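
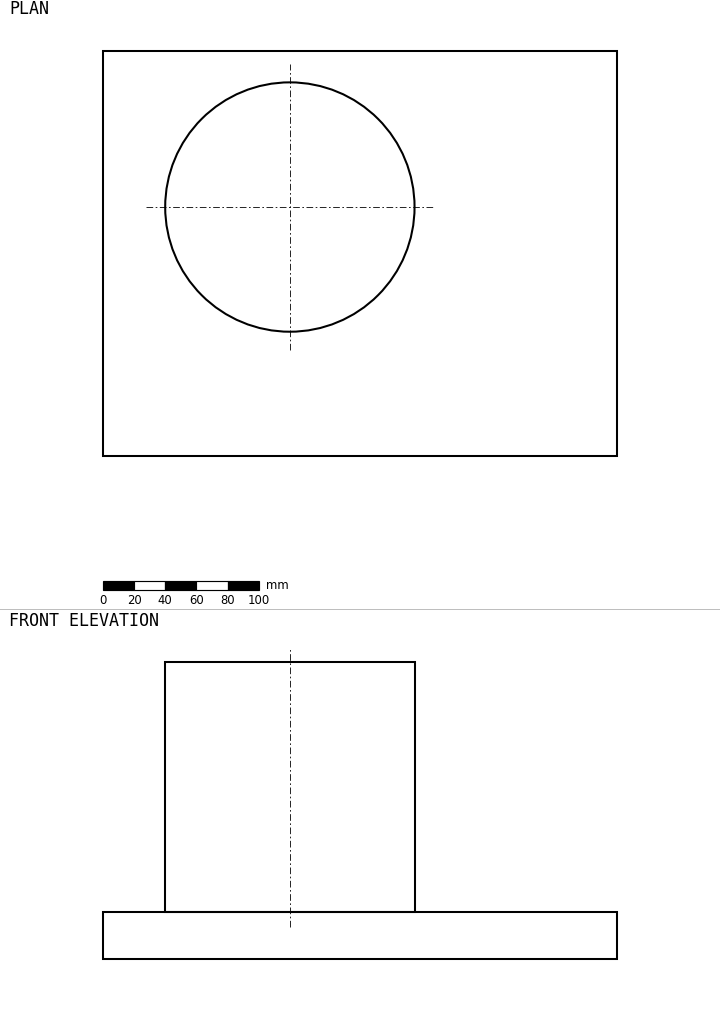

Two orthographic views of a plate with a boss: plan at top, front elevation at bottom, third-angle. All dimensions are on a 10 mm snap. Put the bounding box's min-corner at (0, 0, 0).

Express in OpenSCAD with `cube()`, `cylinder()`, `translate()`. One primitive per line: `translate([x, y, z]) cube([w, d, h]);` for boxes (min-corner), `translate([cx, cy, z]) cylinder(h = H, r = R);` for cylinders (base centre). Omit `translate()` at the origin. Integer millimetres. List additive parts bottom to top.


cube([330, 260, 30]);
translate([120, 160, 30]) cylinder(h = 160, r = 80);


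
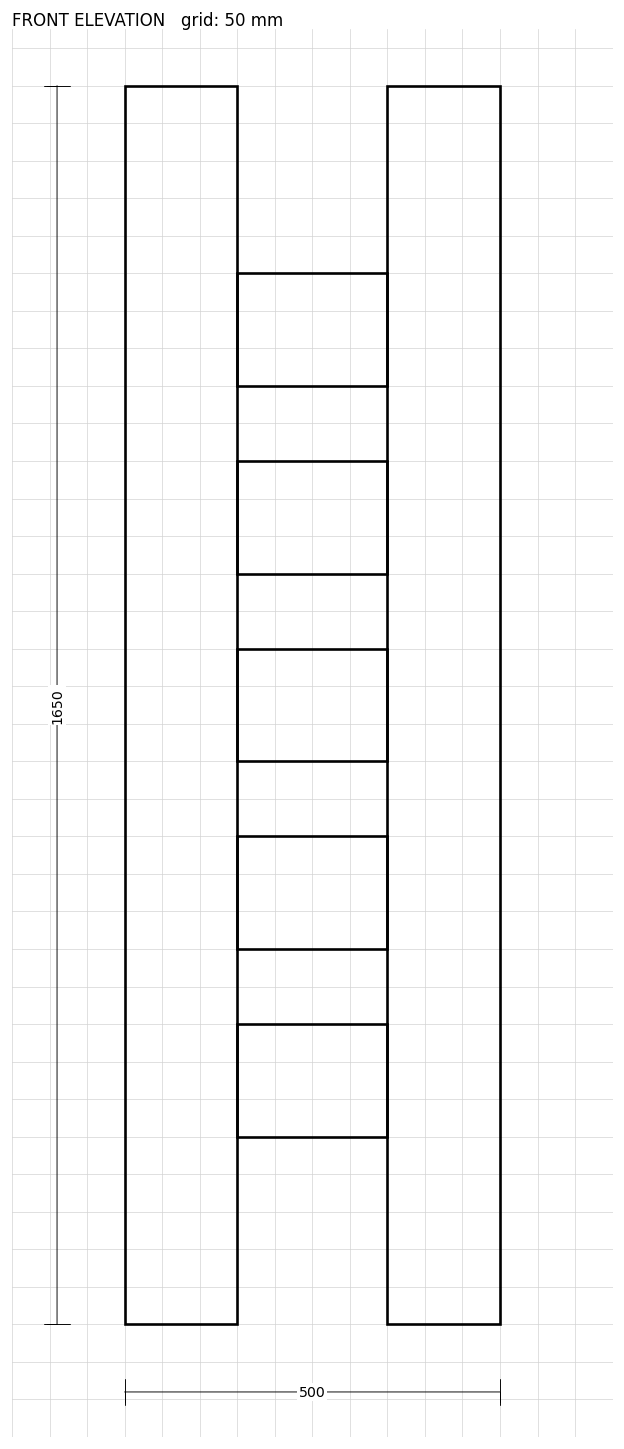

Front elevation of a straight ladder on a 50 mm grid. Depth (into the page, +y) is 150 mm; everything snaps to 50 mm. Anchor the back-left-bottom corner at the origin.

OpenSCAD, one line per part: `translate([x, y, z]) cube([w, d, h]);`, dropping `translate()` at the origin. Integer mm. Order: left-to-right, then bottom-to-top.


cube([150, 150, 1650]);
translate([150, 0, 250]) cube([200, 150, 150]);
translate([150, 0, 500]) cube([200, 150, 150]);
translate([150, 0, 750]) cube([200, 150, 150]);
translate([150, 0, 1000]) cube([200, 150, 150]);
translate([150, 0, 1250]) cube([200, 150, 150]);
translate([350, 0, 0]) cube([150, 150, 1650]);


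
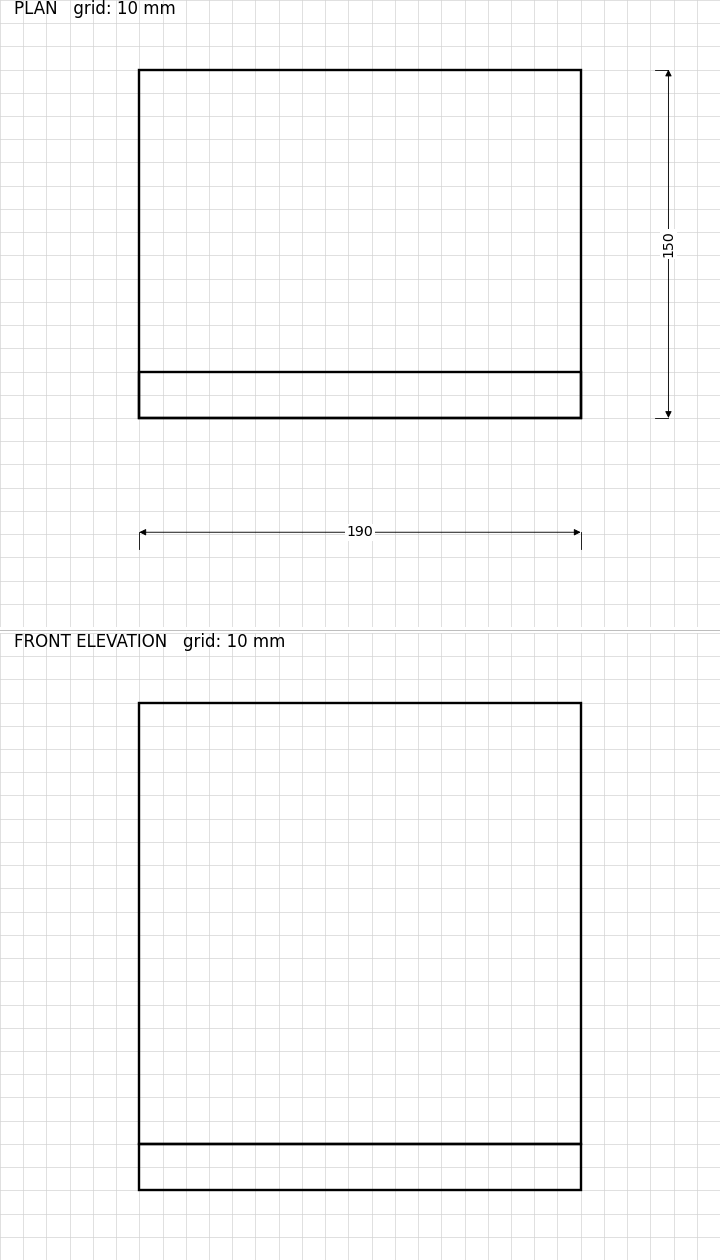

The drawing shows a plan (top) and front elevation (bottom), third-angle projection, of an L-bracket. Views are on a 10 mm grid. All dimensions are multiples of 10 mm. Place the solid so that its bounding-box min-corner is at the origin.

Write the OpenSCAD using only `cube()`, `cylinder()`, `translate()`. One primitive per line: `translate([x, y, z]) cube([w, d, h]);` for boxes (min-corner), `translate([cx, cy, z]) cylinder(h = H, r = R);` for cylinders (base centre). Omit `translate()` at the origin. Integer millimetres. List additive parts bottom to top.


cube([190, 150, 20]);
translate([0, 0, 20]) cube([190, 20, 190]);


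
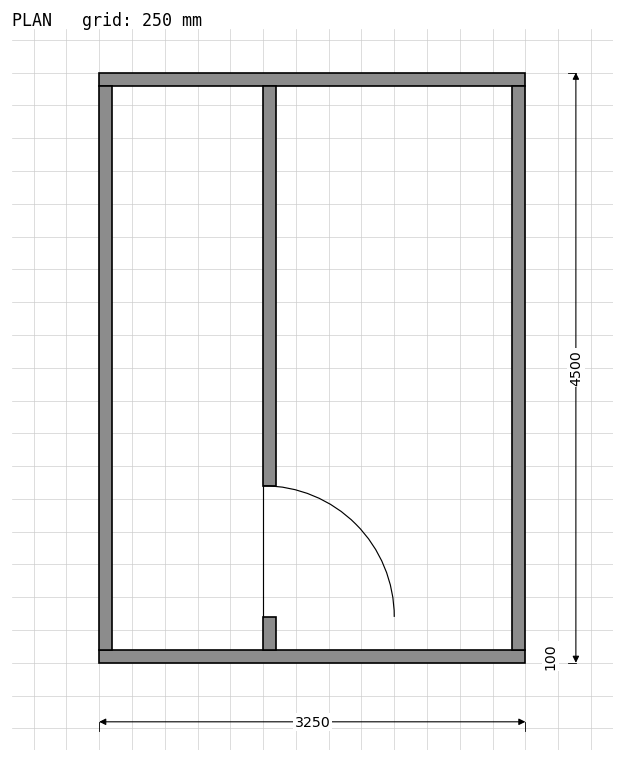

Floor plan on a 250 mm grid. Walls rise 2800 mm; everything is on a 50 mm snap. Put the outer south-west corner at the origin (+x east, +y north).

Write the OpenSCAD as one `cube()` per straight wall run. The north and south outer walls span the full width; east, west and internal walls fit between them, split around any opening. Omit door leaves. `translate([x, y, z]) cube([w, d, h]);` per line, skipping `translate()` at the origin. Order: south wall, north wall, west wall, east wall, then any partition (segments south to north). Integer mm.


cube([3250, 100, 2800]);
translate([0, 4400, 0]) cube([3250, 100, 2800]);
translate([0, 100, 0]) cube([100, 4300, 2800]);
translate([3150, 100, 0]) cube([100, 4300, 2800]);
translate([1250, 100, 0]) cube([100, 250, 2800]);
translate([1250, 1350, 0]) cube([100, 3050, 2800]);


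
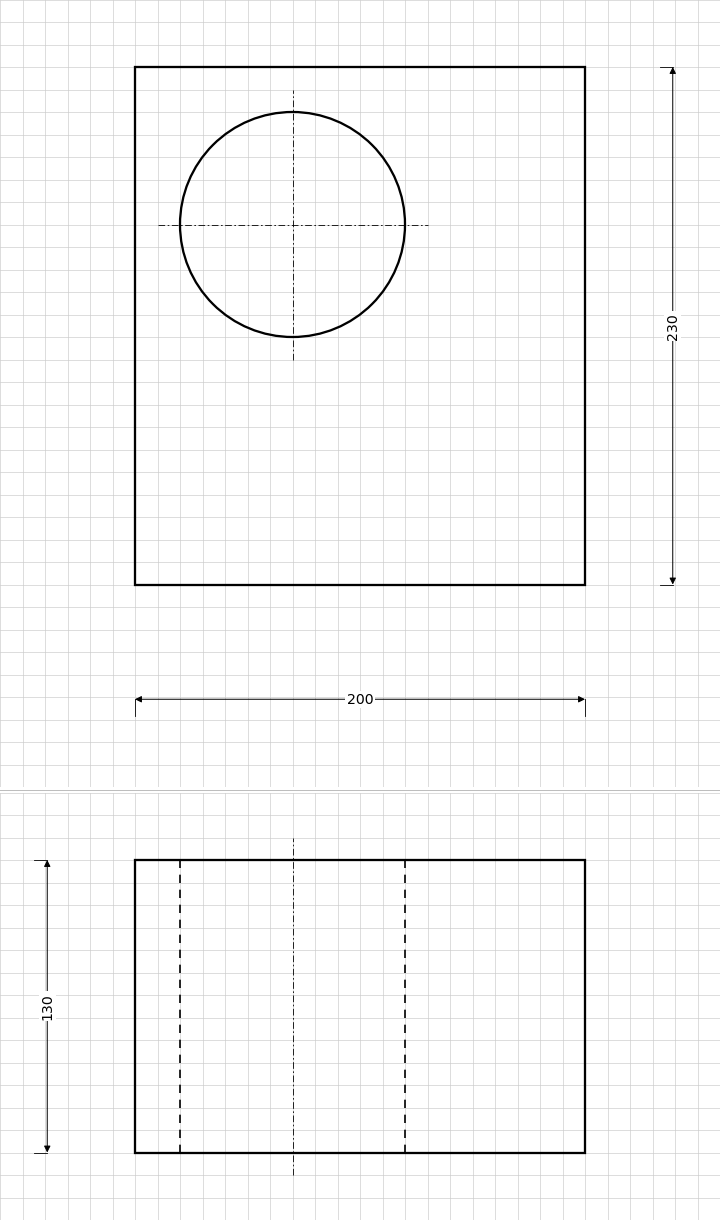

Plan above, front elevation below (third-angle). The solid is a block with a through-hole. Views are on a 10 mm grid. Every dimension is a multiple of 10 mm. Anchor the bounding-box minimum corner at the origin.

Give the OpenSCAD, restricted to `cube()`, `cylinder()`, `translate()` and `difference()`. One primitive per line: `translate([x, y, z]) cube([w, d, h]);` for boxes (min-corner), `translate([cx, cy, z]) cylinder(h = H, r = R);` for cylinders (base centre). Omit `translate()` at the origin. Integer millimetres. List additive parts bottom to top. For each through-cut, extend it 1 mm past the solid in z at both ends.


difference() {
  cube([200, 230, 130]);
  translate([70, 160, -1]) cylinder(h = 132, r = 50);
}


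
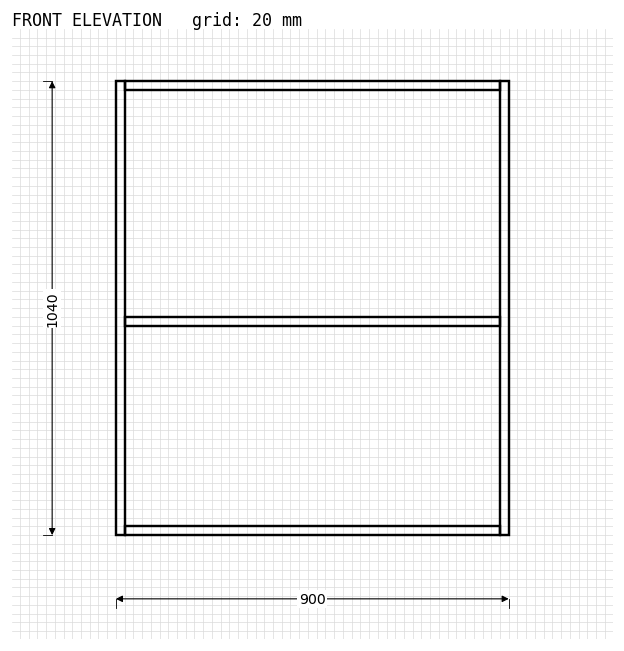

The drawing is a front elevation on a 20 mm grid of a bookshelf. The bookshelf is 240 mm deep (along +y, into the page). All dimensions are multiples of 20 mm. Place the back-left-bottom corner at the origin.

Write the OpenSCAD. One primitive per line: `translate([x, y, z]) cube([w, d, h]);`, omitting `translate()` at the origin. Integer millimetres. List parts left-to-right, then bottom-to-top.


cube([20, 240, 1040]);
translate([20, 0, 0]) cube([860, 240, 20]);
translate([20, 0, 480]) cube([860, 240, 20]);
translate([20, 0, 1020]) cube([860, 240, 20]);
translate([880, 0, 0]) cube([20, 240, 1040]);


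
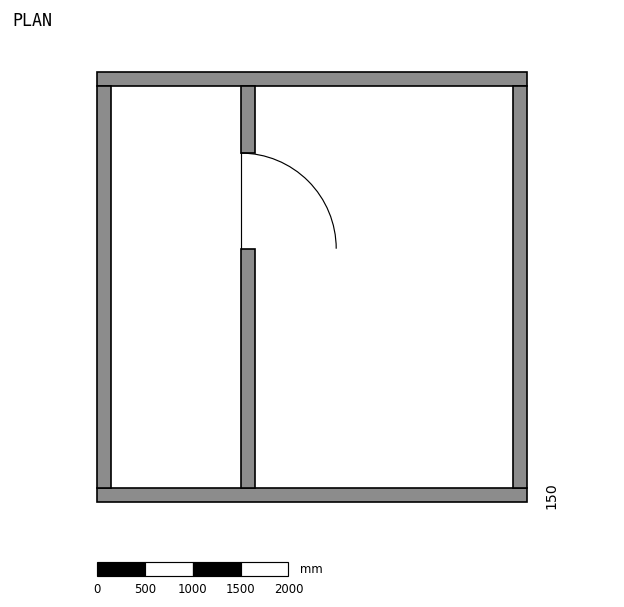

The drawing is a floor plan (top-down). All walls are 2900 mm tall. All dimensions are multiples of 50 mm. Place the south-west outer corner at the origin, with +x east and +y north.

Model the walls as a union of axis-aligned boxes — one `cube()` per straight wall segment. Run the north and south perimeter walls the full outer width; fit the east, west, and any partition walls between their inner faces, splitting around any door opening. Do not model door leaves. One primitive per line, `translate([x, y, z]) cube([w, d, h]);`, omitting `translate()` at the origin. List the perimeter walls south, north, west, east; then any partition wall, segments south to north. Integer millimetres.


cube([4500, 150, 2900]);
translate([0, 4350, 0]) cube([4500, 150, 2900]);
translate([0, 150, 0]) cube([150, 4200, 2900]);
translate([4350, 150, 0]) cube([150, 4200, 2900]);
translate([1500, 150, 0]) cube([150, 2500, 2900]);
translate([1500, 3650, 0]) cube([150, 700, 2900]);


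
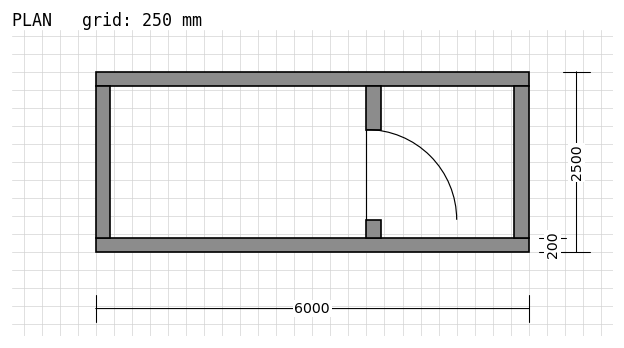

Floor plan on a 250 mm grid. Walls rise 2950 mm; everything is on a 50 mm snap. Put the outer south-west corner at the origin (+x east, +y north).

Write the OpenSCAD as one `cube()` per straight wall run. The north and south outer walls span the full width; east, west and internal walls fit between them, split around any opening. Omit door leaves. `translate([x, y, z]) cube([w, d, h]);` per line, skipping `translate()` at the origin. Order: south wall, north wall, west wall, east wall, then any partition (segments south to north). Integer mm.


cube([6000, 200, 2950]);
translate([0, 2300, 0]) cube([6000, 200, 2950]);
translate([0, 200, 0]) cube([200, 2100, 2950]);
translate([5800, 200, 0]) cube([200, 2100, 2950]);
translate([3750, 200, 0]) cube([200, 250, 2950]);
translate([3750, 1700, 0]) cube([200, 600, 2950]);


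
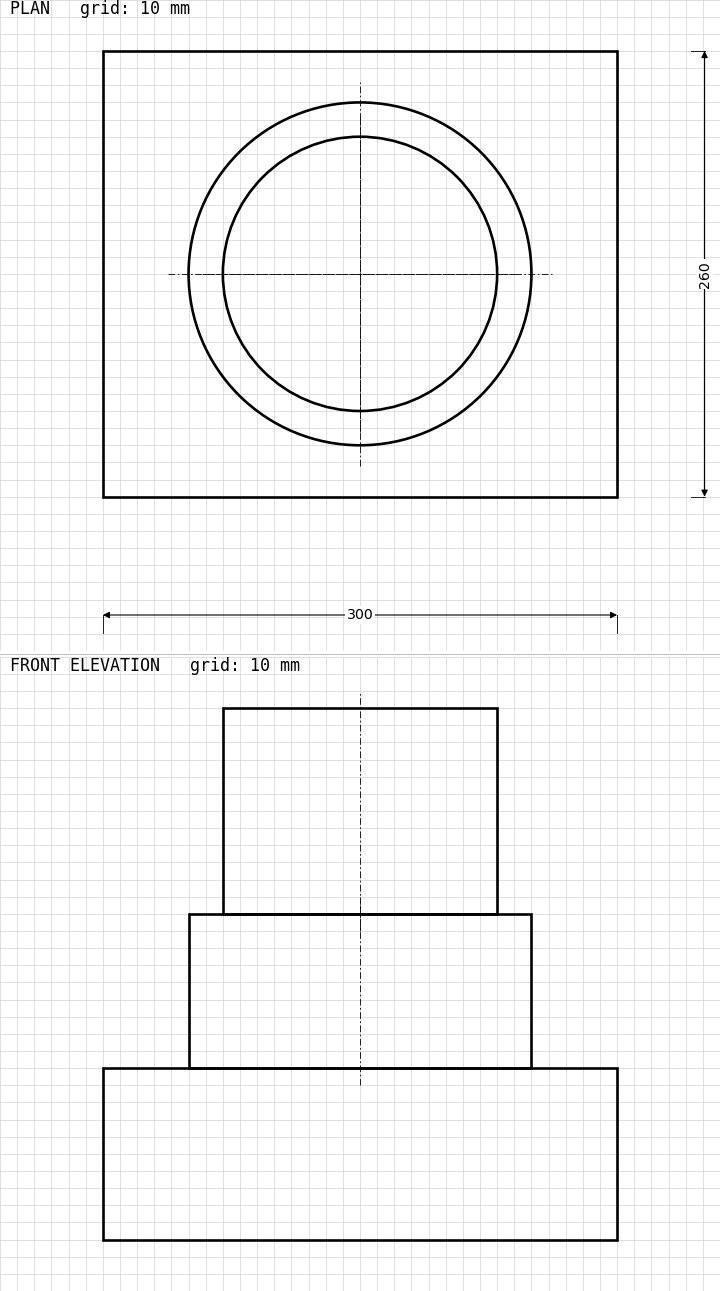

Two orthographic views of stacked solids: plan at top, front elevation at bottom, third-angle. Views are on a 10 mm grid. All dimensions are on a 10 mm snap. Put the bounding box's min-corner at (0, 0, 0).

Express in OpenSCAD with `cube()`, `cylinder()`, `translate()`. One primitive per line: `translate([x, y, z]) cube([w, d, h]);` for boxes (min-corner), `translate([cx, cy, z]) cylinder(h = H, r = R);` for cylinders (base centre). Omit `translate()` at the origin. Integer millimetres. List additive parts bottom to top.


cube([300, 260, 100]);
translate([150, 130, 100]) cylinder(h = 90, r = 100);
translate([150, 130, 190]) cylinder(h = 120, r = 80);


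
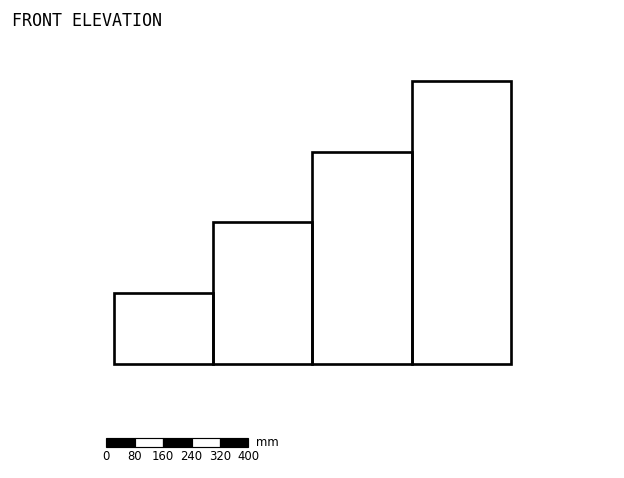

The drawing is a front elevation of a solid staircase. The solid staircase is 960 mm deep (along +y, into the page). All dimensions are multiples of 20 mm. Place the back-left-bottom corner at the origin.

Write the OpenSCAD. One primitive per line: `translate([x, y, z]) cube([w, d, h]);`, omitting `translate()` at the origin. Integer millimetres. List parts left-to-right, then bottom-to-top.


cube([280, 960, 200]);
translate([280, 0, 0]) cube([280, 960, 400]);
translate([560, 0, 0]) cube([280, 960, 600]);
translate([840, 0, 0]) cube([280, 960, 800]);


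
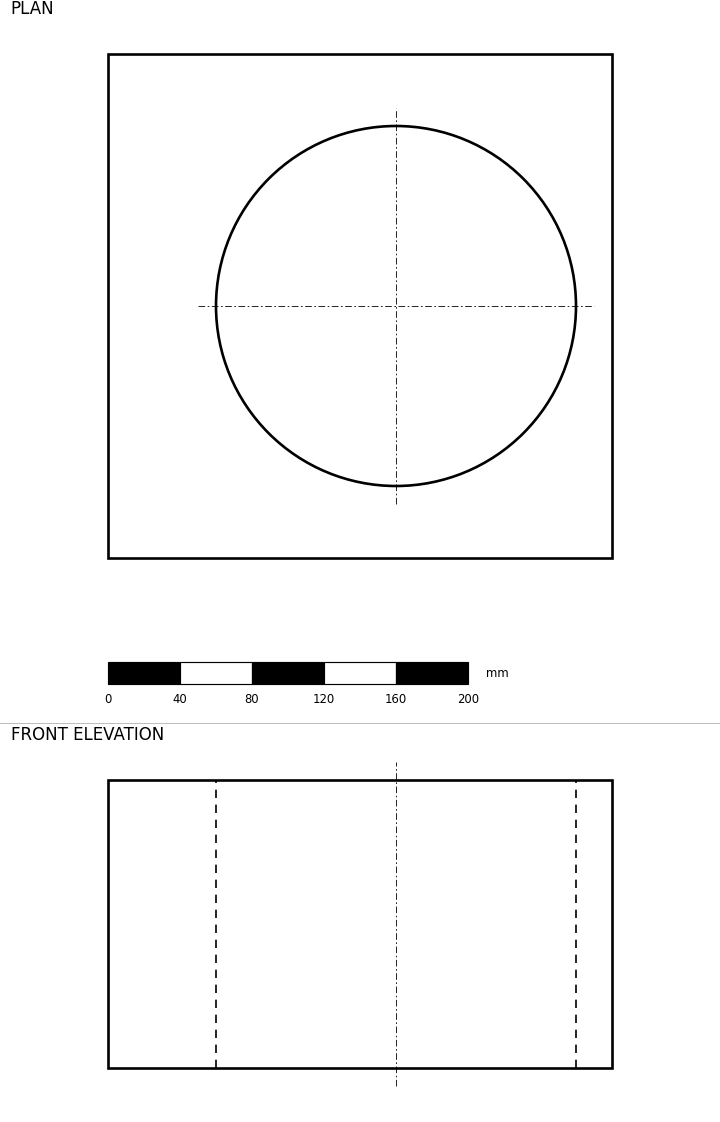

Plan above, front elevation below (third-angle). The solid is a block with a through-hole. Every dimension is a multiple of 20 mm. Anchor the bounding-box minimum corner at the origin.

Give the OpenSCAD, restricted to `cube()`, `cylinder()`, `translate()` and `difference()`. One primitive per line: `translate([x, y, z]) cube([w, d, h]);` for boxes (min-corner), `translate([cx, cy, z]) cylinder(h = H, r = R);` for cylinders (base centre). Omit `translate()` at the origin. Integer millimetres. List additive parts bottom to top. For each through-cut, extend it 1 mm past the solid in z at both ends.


difference() {
  cube([280, 280, 160]);
  translate([160, 140, -1]) cylinder(h = 162, r = 100);
}


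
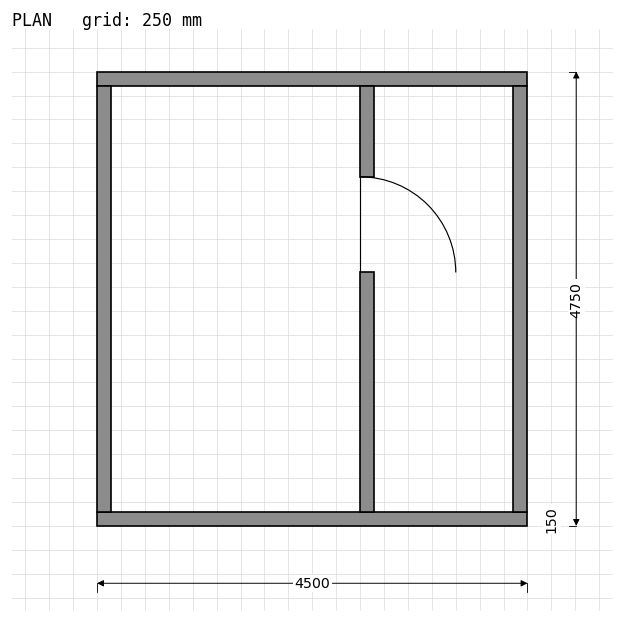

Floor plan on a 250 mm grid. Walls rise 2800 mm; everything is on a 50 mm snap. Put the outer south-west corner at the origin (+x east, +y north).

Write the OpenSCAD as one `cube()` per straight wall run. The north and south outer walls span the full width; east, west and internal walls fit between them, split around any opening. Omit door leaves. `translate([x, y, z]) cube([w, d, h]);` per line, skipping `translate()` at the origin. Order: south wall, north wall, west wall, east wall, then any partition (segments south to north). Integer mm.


cube([4500, 150, 2800]);
translate([0, 4600, 0]) cube([4500, 150, 2800]);
translate([0, 150, 0]) cube([150, 4450, 2800]);
translate([4350, 150, 0]) cube([150, 4450, 2800]);
translate([2750, 150, 0]) cube([150, 2500, 2800]);
translate([2750, 3650, 0]) cube([150, 950, 2800]);


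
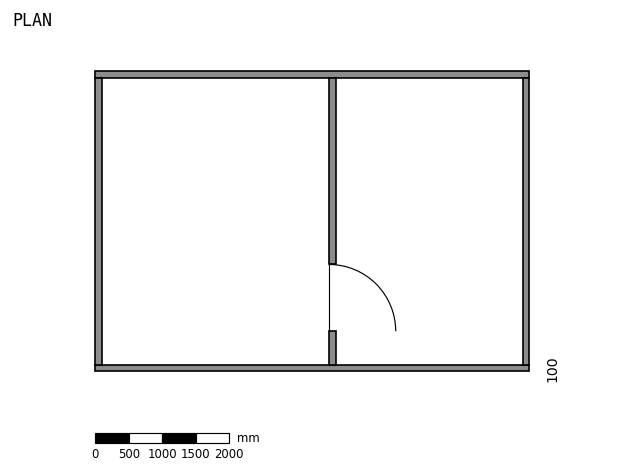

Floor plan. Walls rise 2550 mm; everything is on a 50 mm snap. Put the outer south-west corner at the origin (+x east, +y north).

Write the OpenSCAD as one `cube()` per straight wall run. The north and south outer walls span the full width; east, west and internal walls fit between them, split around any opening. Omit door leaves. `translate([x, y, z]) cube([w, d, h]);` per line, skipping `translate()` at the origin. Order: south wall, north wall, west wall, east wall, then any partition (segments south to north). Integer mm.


cube([6500, 100, 2550]);
translate([0, 4400, 0]) cube([6500, 100, 2550]);
translate([0, 100, 0]) cube([100, 4300, 2550]);
translate([6400, 100, 0]) cube([100, 4300, 2550]);
translate([3500, 100, 0]) cube([100, 500, 2550]);
translate([3500, 1600, 0]) cube([100, 2800, 2550]);


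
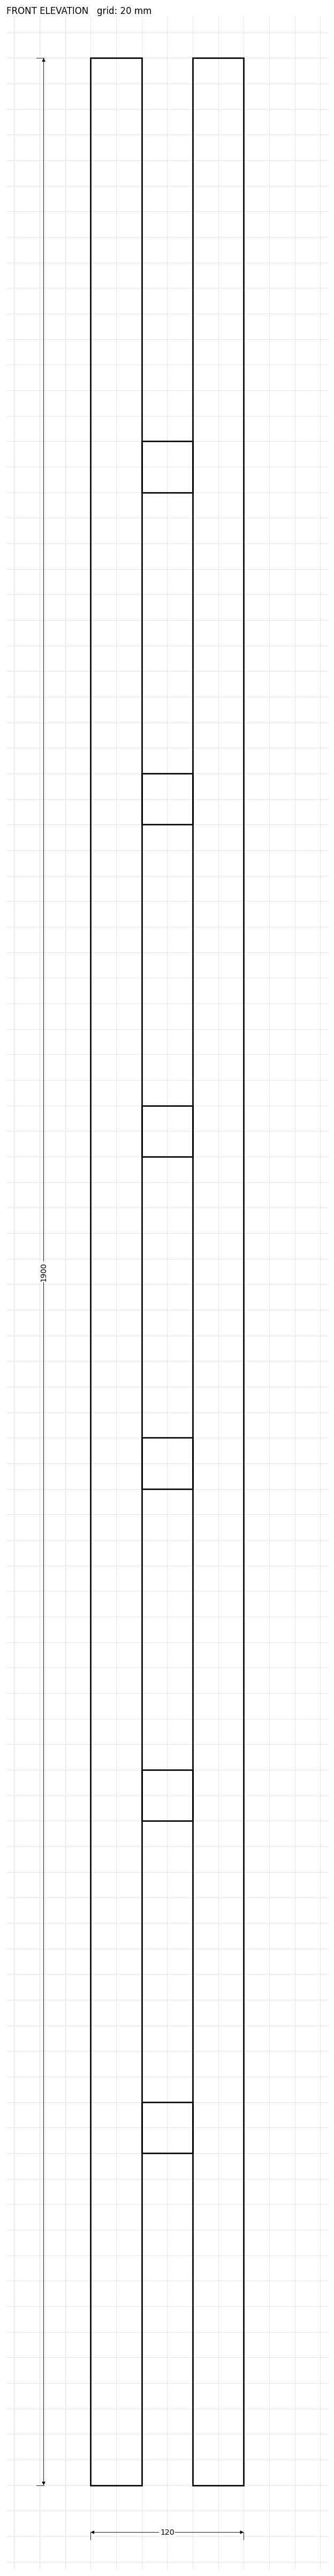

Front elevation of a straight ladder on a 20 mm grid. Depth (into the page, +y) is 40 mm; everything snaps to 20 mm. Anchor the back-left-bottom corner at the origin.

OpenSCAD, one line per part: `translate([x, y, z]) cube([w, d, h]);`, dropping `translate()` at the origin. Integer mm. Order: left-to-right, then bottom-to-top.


cube([40, 40, 1900]);
translate([40, 0, 260]) cube([40, 40, 40]);
translate([40, 0, 520]) cube([40, 40, 40]);
translate([40, 0, 780]) cube([40, 40, 40]);
translate([40, 0, 1040]) cube([40, 40, 40]);
translate([40, 0, 1300]) cube([40, 40, 40]);
translate([40, 0, 1560]) cube([40, 40, 40]);
translate([80, 0, 0]) cube([40, 40, 1900]);


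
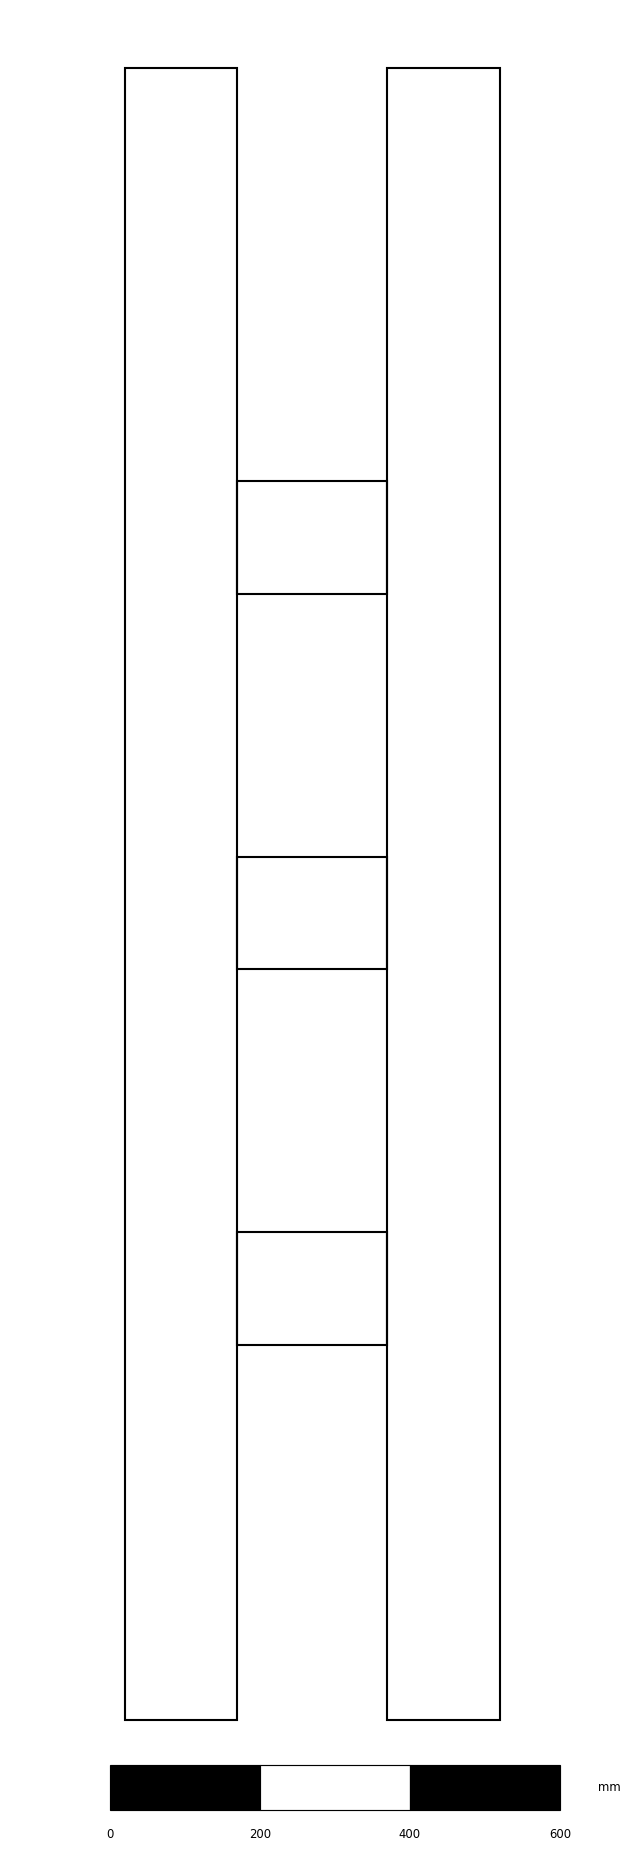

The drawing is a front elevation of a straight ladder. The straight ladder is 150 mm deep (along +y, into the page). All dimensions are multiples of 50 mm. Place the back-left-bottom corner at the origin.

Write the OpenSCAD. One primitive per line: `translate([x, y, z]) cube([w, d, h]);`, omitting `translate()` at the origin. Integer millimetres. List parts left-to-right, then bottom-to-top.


cube([150, 150, 2200]);
translate([150, 0, 500]) cube([200, 150, 150]);
translate([150, 0, 1000]) cube([200, 150, 150]);
translate([150, 0, 1500]) cube([200, 150, 150]);
translate([350, 0, 0]) cube([150, 150, 2200]);


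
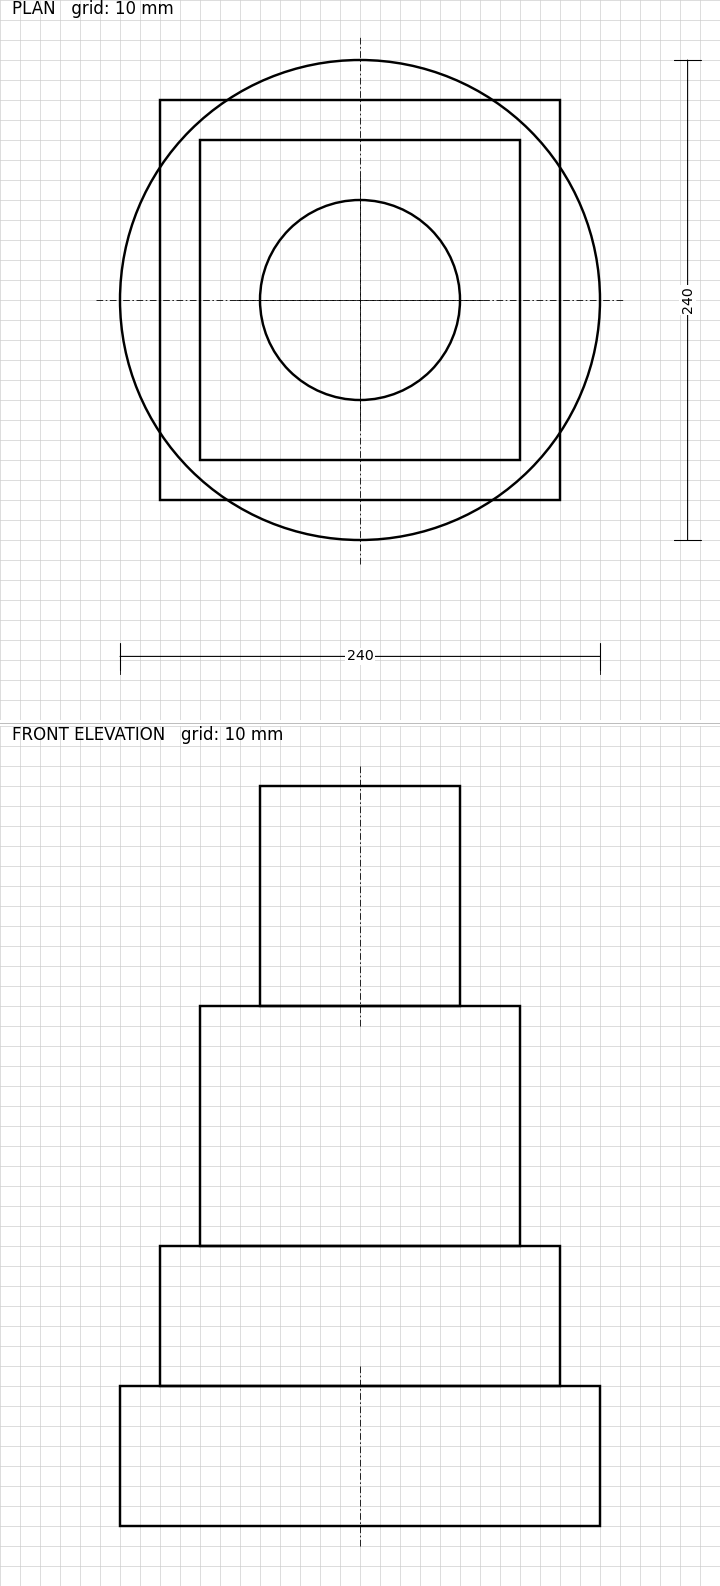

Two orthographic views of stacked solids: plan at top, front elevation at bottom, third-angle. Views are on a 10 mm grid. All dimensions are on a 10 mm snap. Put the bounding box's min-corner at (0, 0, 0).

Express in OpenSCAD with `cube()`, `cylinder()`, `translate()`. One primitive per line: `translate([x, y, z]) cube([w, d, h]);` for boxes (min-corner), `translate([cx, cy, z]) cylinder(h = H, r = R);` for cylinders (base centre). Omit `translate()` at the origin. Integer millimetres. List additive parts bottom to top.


translate([120, 120, 0]) cylinder(h = 70, r = 120);
translate([20, 20, 70]) cube([200, 200, 70]);
translate([40, 40, 140]) cube([160, 160, 120]);
translate([120, 120, 260]) cylinder(h = 110, r = 50);


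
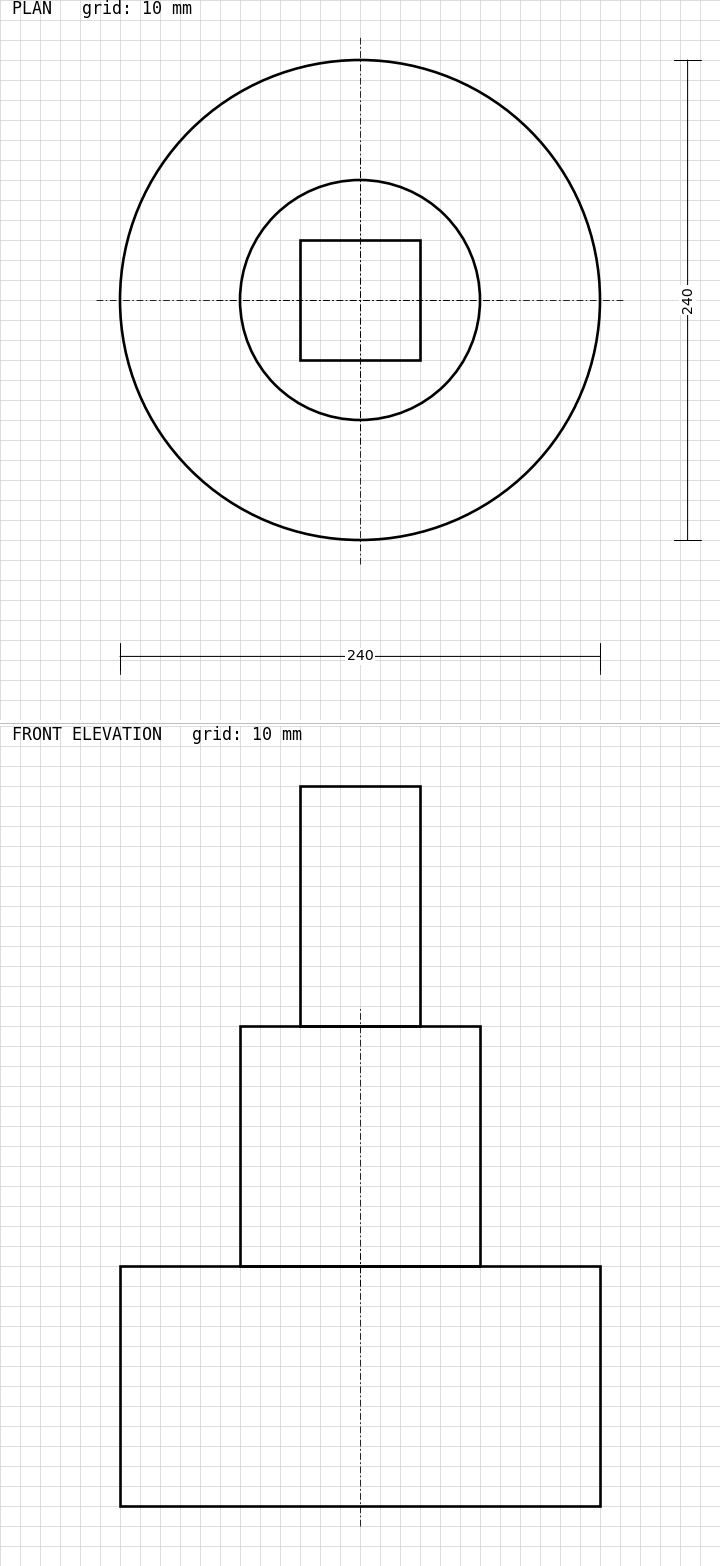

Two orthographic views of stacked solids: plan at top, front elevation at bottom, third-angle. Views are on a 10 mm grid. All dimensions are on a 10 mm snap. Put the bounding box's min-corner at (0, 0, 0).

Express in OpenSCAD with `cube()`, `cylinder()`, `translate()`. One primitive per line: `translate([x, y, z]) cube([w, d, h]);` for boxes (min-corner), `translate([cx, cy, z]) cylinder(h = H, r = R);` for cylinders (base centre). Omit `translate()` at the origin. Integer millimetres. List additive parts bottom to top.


translate([120, 120, 0]) cylinder(h = 120, r = 120);
translate([120, 120, 120]) cylinder(h = 120, r = 60);
translate([90, 90, 240]) cube([60, 60, 120]);


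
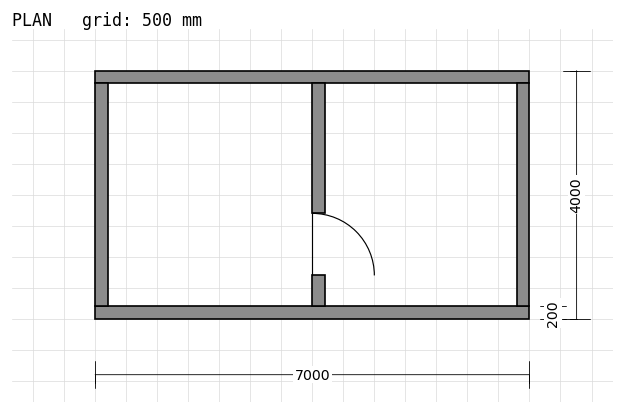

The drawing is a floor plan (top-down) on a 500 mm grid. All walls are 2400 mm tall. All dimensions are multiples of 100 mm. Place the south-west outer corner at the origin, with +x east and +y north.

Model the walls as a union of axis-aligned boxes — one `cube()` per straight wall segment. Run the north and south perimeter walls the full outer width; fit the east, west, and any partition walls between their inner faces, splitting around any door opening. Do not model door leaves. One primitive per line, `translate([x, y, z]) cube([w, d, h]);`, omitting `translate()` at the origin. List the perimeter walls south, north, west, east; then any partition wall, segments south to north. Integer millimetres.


cube([7000, 200, 2400]);
translate([0, 3800, 0]) cube([7000, 200, 2400]);
translate([0, 200, 0]) cube([200, 3600, 2400]);
translate([6800, 200, 0]) cube([200, 3600, 2400]);
translate([3500, 200, 0]) cube([200, 500, 2400]);
translate([3500, 1700, 0]) cube([200, 2100, 2400]);


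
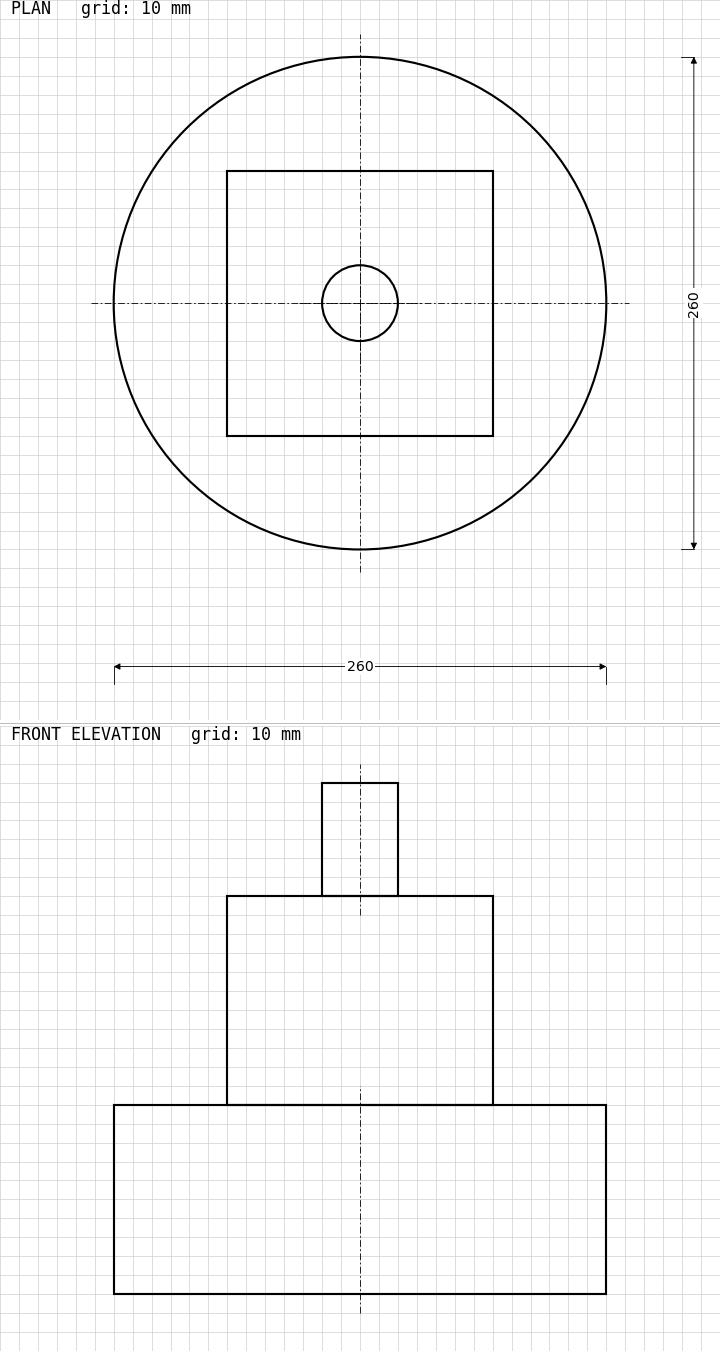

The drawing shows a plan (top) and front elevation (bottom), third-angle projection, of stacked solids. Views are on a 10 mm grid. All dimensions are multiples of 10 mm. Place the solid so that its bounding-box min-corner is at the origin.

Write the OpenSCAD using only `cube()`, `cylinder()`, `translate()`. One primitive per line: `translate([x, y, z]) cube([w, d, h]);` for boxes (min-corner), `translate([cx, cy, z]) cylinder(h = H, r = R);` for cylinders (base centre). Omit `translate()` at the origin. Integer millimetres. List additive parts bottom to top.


translate([130, 130, 0]) cylinder(h = 100, r = 130);
translate([60, 60, 100]) cube([140, 140, 110]);
translate([130, 130, 210]) cylinder(h = 60, r = 20);


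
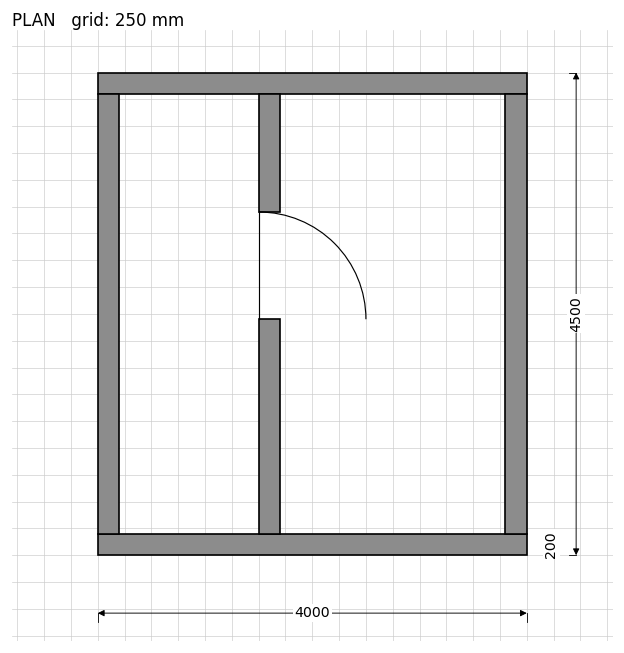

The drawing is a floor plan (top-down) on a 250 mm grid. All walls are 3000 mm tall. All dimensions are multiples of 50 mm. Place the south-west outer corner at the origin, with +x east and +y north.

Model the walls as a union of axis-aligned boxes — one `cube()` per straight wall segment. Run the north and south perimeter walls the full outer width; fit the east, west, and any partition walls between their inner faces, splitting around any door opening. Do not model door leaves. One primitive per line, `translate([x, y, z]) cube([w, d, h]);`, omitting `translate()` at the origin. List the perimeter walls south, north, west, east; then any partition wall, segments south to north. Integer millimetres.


cube([4000, 200, 3000]);
translate([0, 4300, 0]) cube([4000, 200, 3000]);
translate([0, 200, 0]) cube([200, 4100, 3000]);
translate([3800, 200, 0]) cube([200, 4100, 3000]);
translate([1500, 200, 0]) cube([200, 2000, 3000]);
translate([1500, 3200, 0]) cube([200, 1100, 3000]);


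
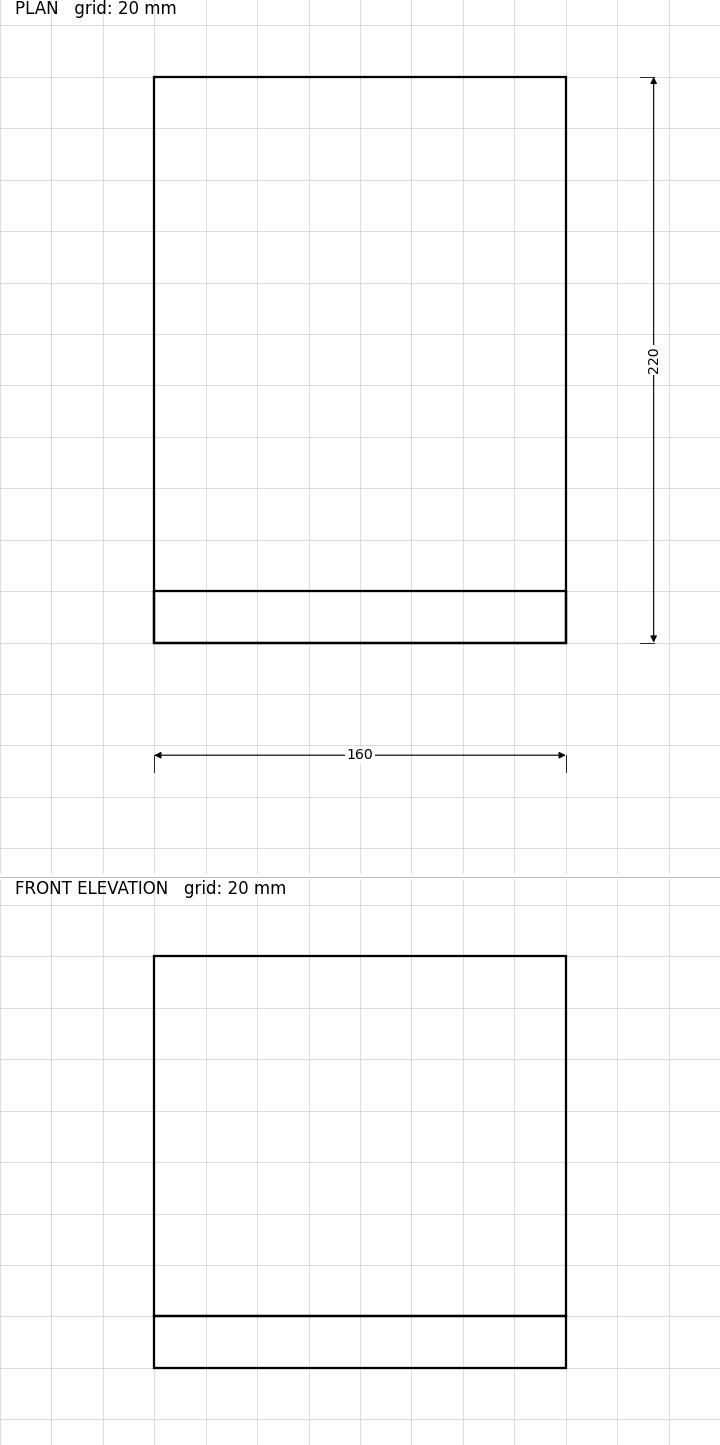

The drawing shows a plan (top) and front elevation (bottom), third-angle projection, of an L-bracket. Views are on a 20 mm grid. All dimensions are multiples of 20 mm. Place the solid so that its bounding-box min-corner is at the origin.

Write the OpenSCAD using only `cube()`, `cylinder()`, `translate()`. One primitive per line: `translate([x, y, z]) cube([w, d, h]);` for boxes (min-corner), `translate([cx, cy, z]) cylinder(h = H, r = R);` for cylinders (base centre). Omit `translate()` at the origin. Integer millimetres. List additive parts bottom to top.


cube([160, 220, 20]);
translate([0, 0, 20]) cube([160, 20, 140]);


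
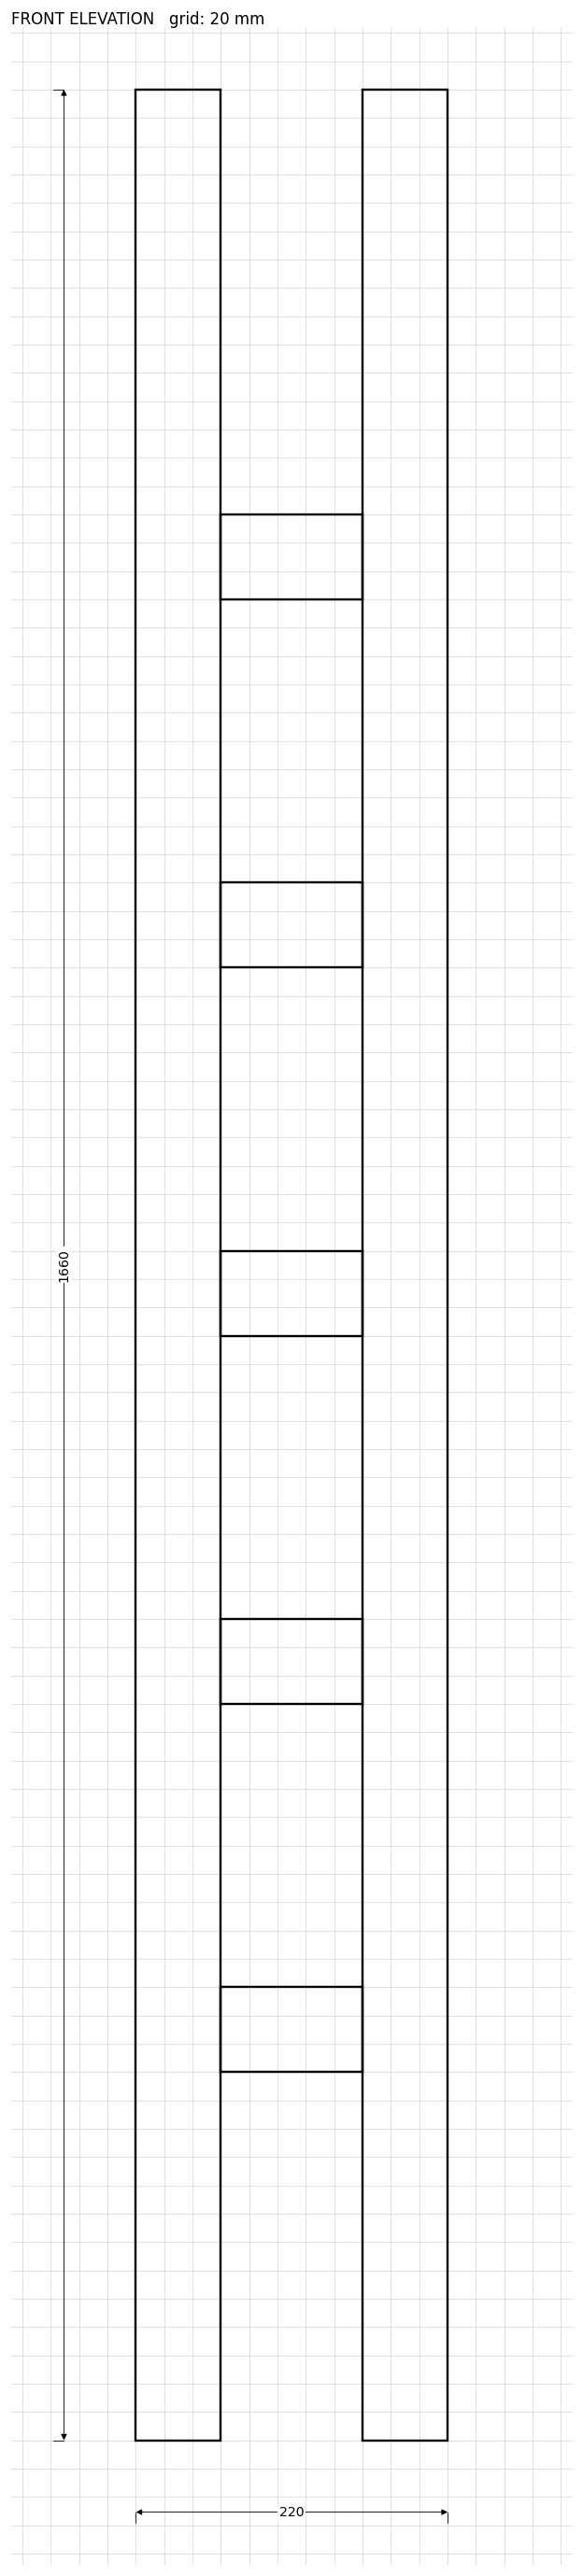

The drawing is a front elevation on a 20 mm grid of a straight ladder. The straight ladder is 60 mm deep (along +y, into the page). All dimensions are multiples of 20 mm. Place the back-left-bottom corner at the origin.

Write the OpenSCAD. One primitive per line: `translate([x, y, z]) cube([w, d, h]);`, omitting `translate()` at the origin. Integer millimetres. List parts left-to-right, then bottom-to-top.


cube([60, 60, 1660]);
translate([60, 0, 260]) cube([100, 60, 60]);
translate([60, 0, 520]) cube([100, 60, 60]);
translate([60, 0, 780]) cube([100, 60, 60]);
translate([60, 0, 1040]) cube([100, 60, 60]);
translate([60, 0, 1300]) cube([100, 60, 60]);
translate([160, 0, 0]) cube([60, 60, 1660]);


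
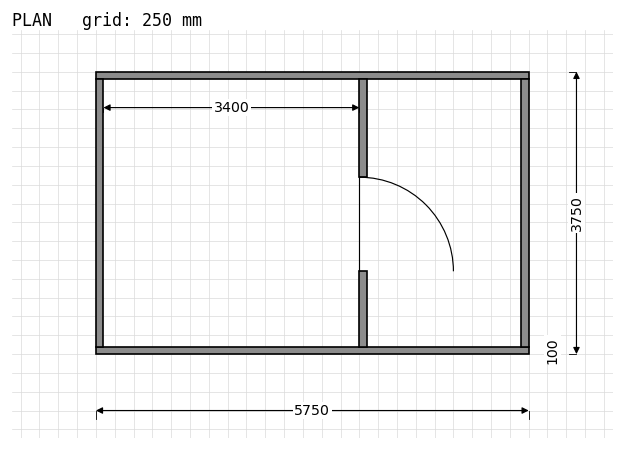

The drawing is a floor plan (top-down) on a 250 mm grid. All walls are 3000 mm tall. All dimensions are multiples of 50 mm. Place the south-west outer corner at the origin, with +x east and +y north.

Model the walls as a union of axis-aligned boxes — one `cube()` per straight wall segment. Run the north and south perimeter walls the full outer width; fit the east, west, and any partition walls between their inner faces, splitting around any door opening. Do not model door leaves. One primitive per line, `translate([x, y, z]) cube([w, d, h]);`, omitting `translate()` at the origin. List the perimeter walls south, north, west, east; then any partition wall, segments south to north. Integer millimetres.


cube([5750, 100, 3000]);
translate([0, 3650, 0]) cube([5750, 100, 3000]);
translate([0, 100, 0]) cube([100, 3550, 3000]);
translate([5650, 100, 0]) cube([100, 3550, 3000]);
translate([3500, 100, 0]) cube([100, 1000, 3000]);
translate([3500, 2350, 0]) cube([100, 1300, 3000]);


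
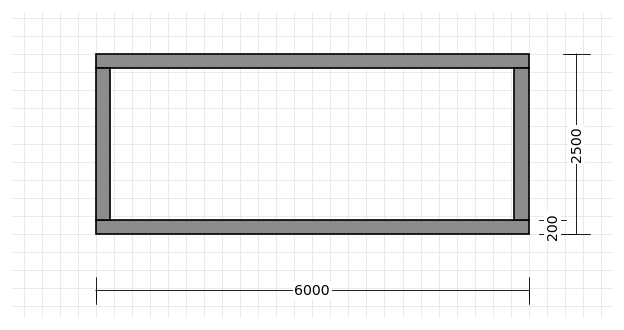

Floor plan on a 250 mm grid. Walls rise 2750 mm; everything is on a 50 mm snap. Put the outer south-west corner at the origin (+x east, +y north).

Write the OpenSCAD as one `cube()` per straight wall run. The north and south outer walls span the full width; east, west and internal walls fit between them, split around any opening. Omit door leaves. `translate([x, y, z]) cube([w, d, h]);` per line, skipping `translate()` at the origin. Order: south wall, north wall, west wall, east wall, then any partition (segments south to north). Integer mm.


cube([6000, 200, 2750]);
translate([0, 2300, 0]) cube([6000, 200, 2750]);
translate([0, 200, 0]) cube([200, 2100, 2750]);
translate([5800, 200, 0]) cube([200, 2100, 2750]);


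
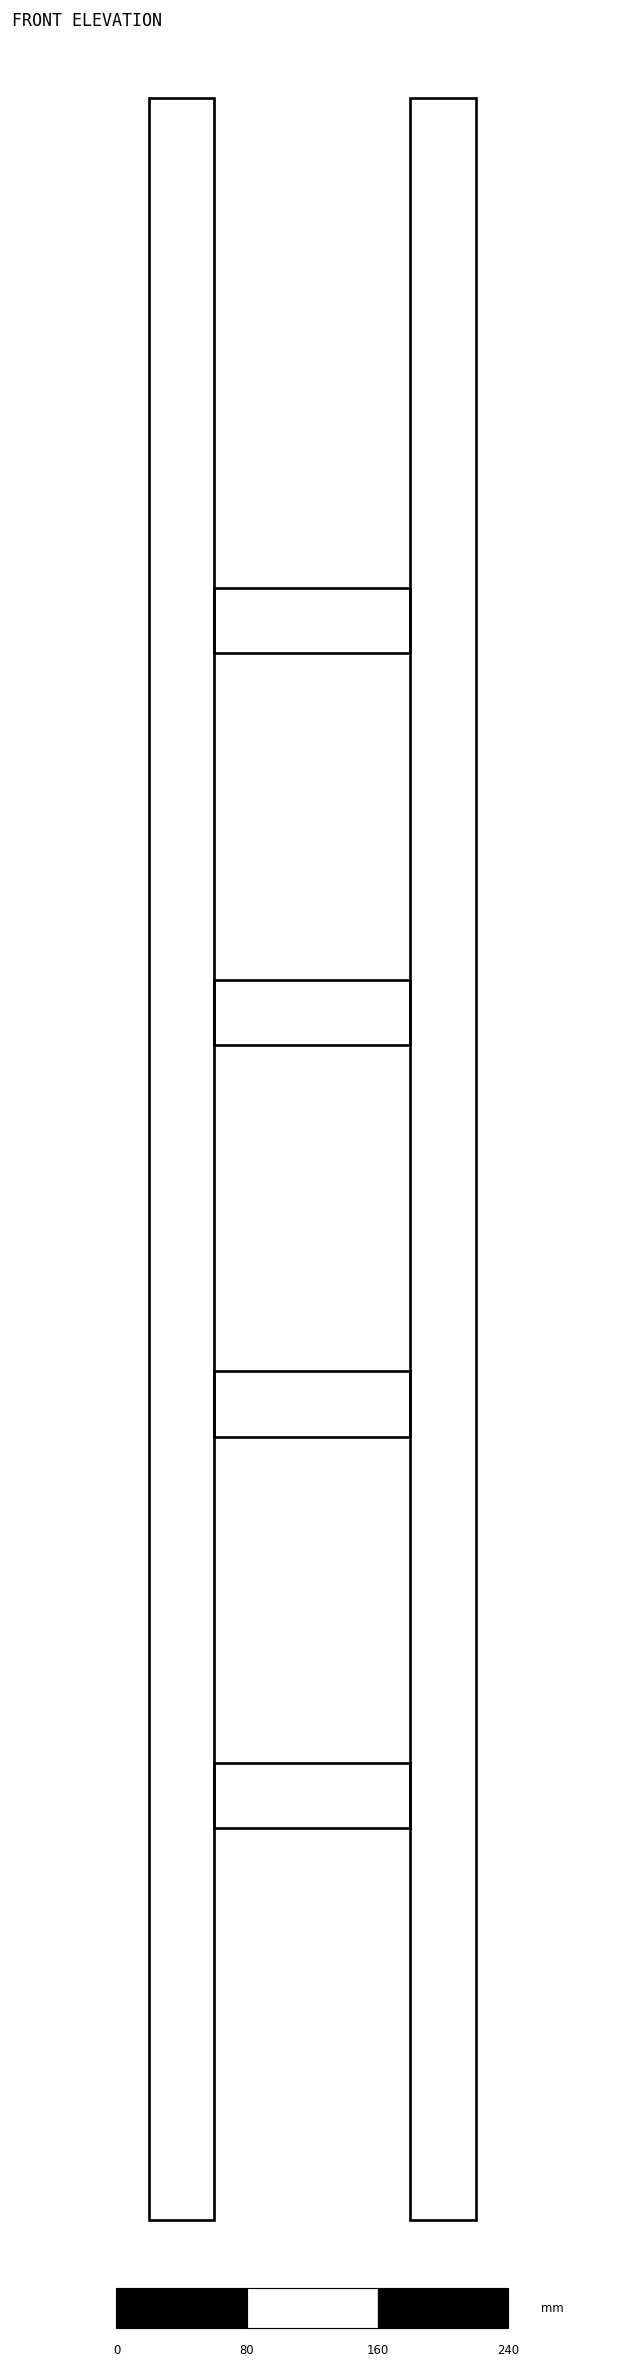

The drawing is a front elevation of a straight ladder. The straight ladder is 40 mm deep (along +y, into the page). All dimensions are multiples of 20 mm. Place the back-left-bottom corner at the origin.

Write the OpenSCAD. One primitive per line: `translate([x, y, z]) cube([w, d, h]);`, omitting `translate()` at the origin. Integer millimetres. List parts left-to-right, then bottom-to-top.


cube([40, 40, 1300]);
translate([40, 0, 240]) cube([120, 40, 40]);
translate([40, 0, 480]) cube([120, 40, 40]);
translate([40, 0, 720]) cube([120, 40, 40]);
translate([40, 0, 960]) cube([120, 40, 40]);
translate([160, 0, 0]) cube([40, 40, 1300]);


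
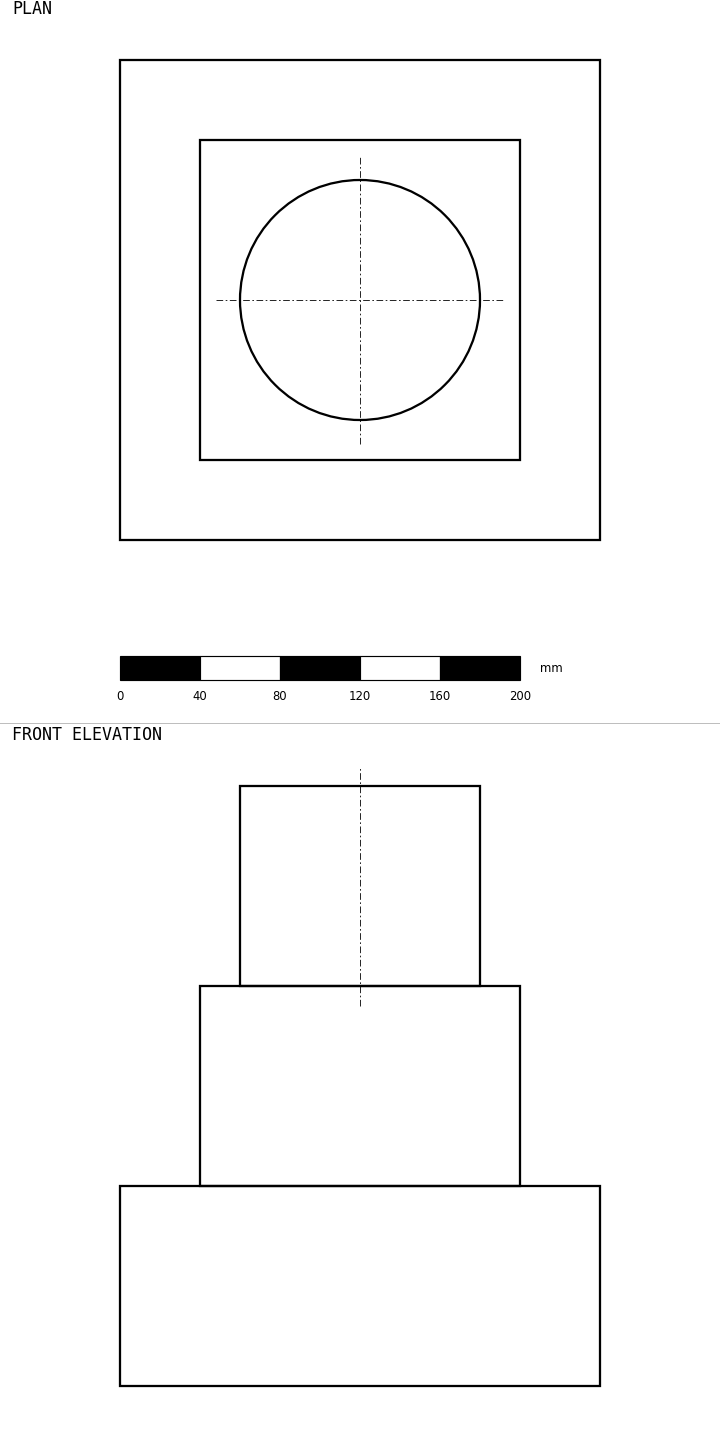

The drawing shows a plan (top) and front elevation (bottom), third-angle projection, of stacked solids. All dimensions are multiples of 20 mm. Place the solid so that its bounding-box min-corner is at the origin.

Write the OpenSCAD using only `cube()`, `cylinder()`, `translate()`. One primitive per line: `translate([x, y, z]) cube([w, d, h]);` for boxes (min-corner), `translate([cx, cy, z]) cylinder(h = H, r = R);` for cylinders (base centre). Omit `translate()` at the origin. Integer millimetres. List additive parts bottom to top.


cube([240, 240, 100]);
translate([40, 40, 100]) cube([160, 160, 100]);
translate([120, 120, 200]) cylinder(h = 100, r = 60);


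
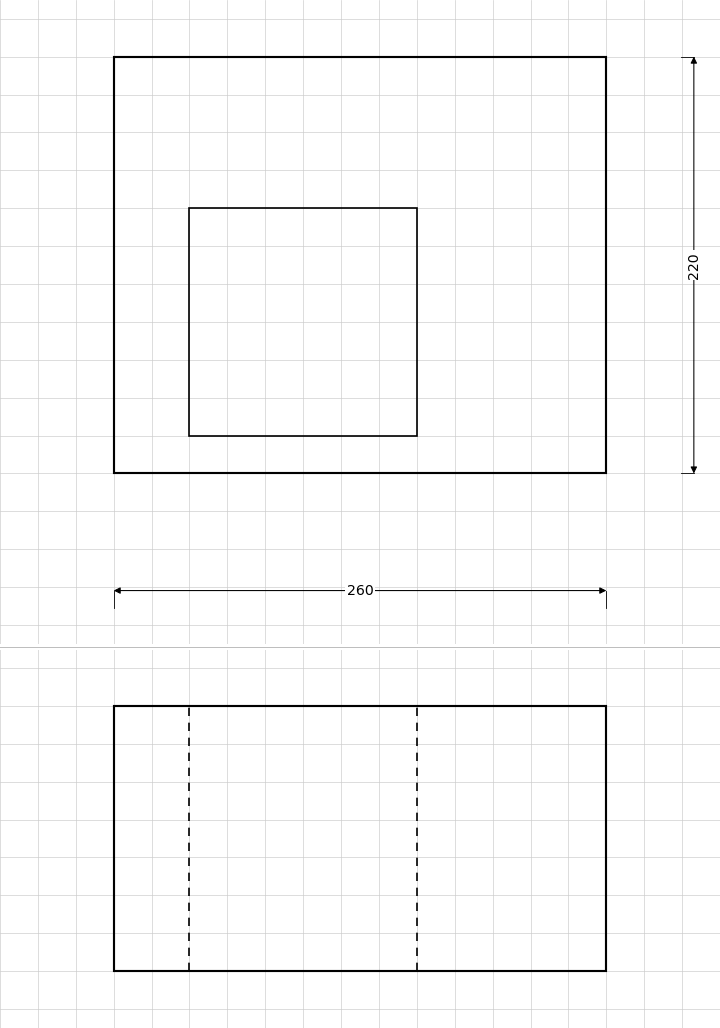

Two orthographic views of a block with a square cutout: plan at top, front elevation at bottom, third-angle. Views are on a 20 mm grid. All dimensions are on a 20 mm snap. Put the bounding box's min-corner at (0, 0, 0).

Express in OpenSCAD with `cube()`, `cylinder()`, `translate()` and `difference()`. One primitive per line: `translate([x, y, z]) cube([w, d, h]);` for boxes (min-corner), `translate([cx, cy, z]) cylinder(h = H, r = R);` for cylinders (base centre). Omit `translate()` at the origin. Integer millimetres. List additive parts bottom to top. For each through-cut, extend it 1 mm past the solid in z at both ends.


difference() {
  cube([260, 220, 140]);
  translate([40, 20, -1]) cube([120, 120, 142]);
}


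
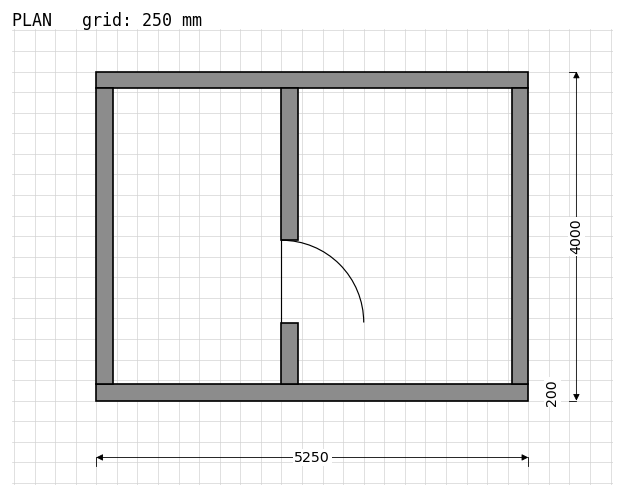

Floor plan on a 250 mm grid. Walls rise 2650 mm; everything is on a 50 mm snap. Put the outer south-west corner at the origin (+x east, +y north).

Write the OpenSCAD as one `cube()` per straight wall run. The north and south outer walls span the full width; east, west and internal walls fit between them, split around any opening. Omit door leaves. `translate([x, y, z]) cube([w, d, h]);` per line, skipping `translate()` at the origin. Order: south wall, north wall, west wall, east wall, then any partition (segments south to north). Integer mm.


cube([5250, 200, 2650]);
translate([0, 3800, 0]) cube([5250, 200, 2650]);
translate([0, 200, 0]) cube([200, 3600, 2650]);
translate([5050, 200, 0]) cube([200, 3600, 2650]);
translate([2250, 200, 0]) cube([200, 750, 2650]);
translate([2250, 1950, 0]) cube([200, 1850, 2650]);


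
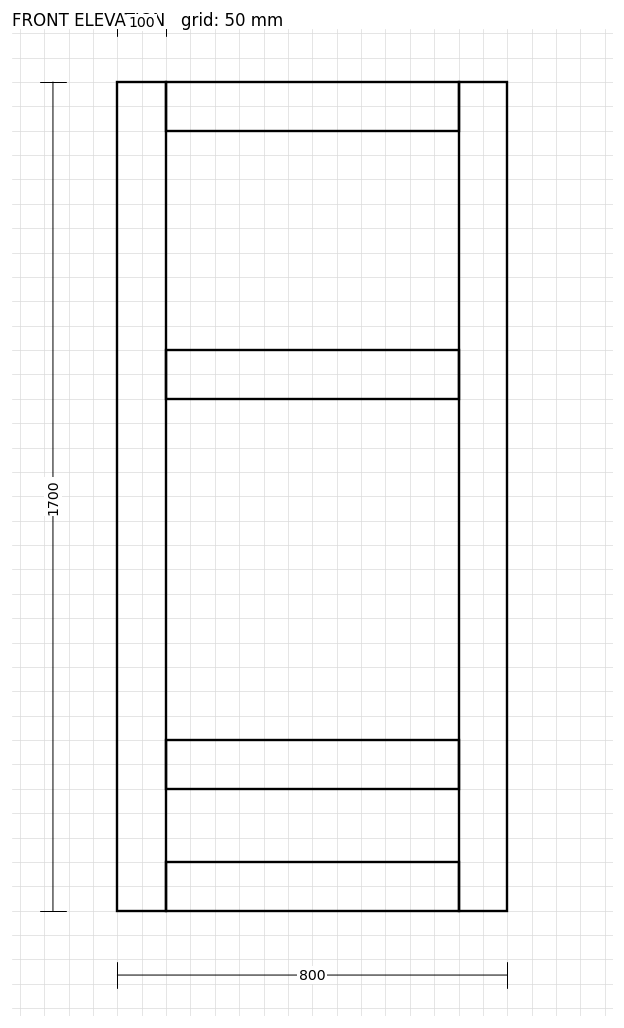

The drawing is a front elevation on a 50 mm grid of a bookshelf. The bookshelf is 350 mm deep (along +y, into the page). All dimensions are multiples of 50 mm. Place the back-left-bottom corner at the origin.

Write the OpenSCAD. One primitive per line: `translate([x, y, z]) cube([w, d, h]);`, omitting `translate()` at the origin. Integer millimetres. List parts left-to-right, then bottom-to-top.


cube([100, 350, 1700]);
translate([100, 0, 0]) cube([600, 350, 100]);
translate([100, 0, 250]) cube([600, 350, 100]);
translate([100, 0, 1050]) cube([600, 350, 100]);
translate([100, 0, 1600]) cube([600, 350, 100]);
translate([700, 0, 0]) cube([100, 350, 1700]);


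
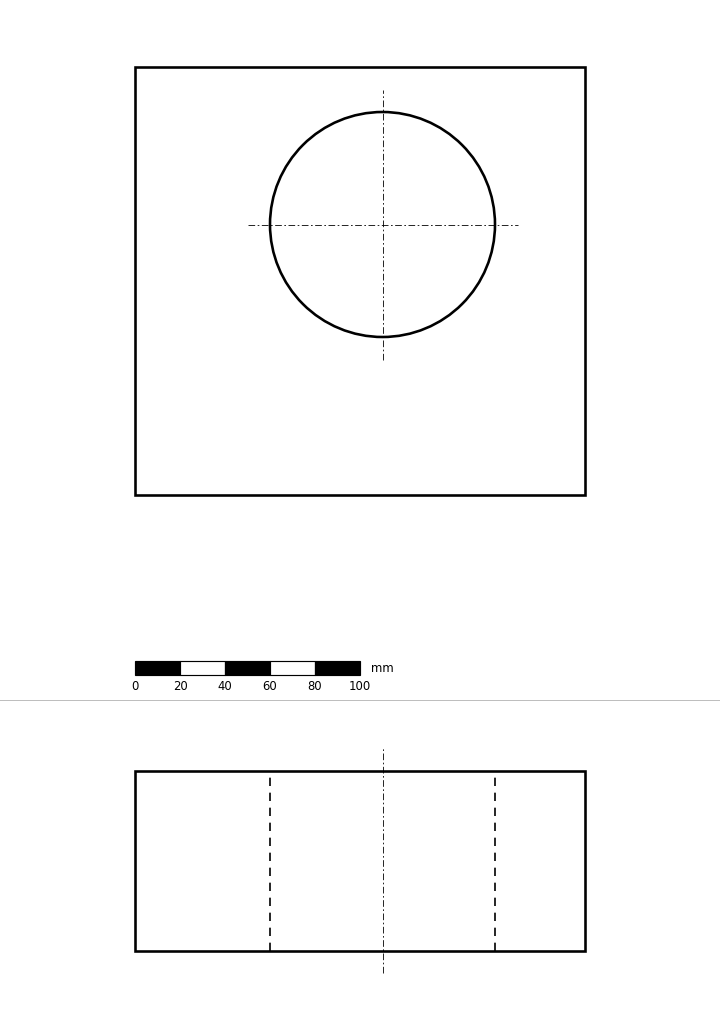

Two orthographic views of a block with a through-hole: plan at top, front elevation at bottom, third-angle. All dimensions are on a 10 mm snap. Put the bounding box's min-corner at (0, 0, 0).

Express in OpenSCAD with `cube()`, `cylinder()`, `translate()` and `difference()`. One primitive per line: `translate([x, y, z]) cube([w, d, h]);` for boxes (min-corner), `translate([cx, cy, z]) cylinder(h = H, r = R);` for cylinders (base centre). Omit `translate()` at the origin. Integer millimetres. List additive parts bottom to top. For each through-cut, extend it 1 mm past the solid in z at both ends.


difference() {
  cube([200, 190, 80]);
  translate([110, 120, -1]) cylinder(h = 82, r = 50);
}


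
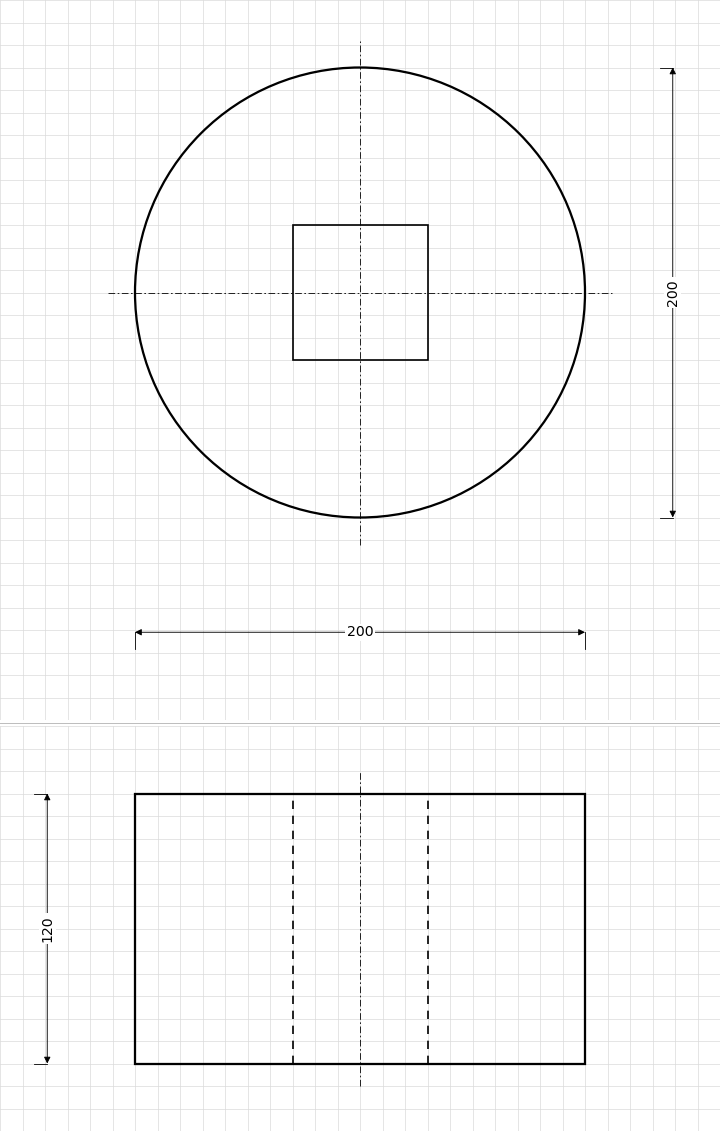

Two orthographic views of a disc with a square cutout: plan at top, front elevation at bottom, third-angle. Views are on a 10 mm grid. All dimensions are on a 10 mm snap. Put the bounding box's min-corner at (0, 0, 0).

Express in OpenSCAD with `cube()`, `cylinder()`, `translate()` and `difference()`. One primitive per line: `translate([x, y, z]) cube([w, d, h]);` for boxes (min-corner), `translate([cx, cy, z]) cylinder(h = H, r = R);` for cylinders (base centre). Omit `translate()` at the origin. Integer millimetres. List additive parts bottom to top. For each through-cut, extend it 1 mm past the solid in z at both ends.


difference() {
  translate([100, 100, 0]) cylinder(h = 120, r = 100);
  translate([70, 70, -1]) cube([60, 60, 122]);
}


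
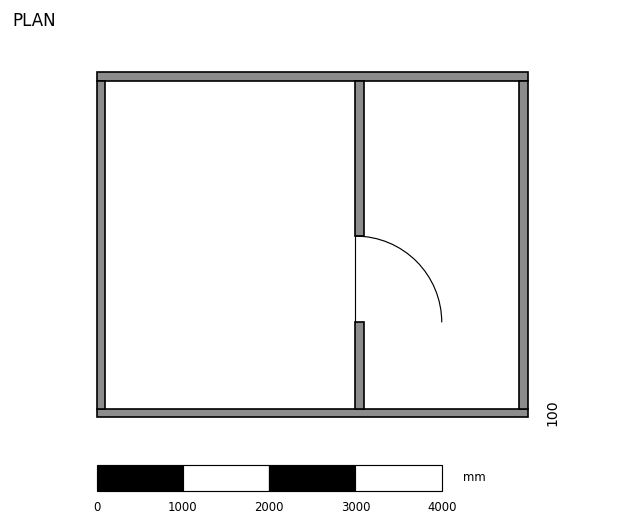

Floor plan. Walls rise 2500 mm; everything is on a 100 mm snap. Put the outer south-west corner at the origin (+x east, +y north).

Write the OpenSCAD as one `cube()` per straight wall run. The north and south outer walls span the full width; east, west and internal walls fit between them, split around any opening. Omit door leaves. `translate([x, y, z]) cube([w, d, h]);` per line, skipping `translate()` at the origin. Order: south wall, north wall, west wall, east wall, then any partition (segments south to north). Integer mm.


cube([5000, 100, 2500]);
translate([0, 3900, 0]) cube([5000, 100, 2500]);
translate([0, 100, 0]) cube([100, 3800, 2500]);
translate([4900, 100, 0]) cube([100, 3800, 2500]);
translate([3000, 100, 0]) cube([100, 1000, 2500]);
translate([3000, 2100, 0]) cube([100, 1800, 2500]);
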